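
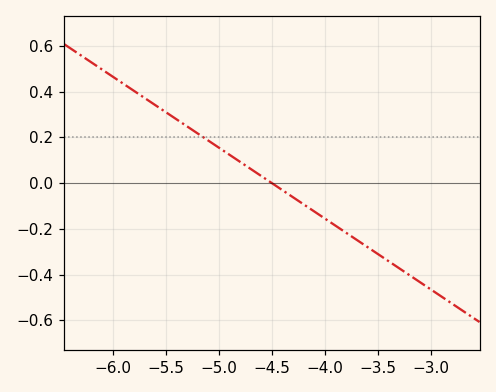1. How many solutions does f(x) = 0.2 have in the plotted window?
1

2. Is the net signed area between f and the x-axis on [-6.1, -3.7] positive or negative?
positive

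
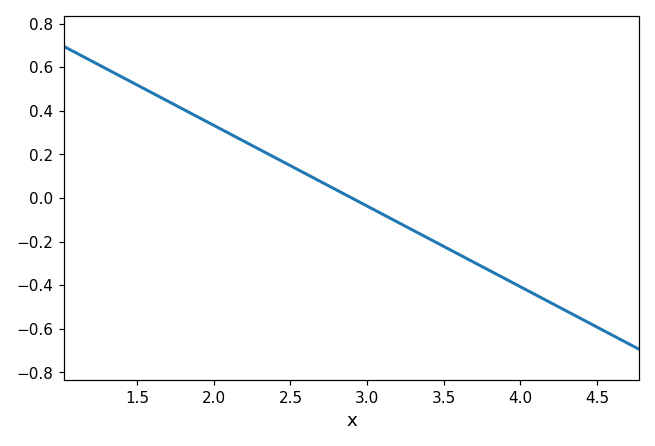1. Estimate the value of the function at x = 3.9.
-0.38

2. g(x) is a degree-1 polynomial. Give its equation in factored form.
y = -0.37(x - 2.9)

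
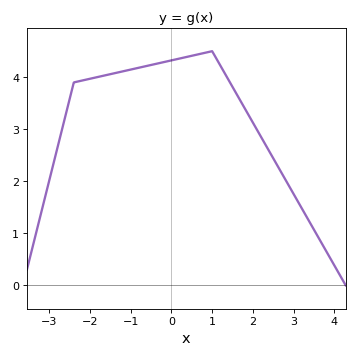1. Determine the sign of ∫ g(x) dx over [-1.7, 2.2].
positive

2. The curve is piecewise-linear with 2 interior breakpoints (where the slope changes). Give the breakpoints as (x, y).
(-2.4, 3.9); (1, 4.5)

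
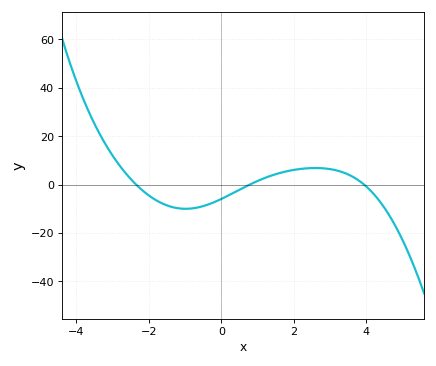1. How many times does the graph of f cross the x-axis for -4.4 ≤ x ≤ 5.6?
3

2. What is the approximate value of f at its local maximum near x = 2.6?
6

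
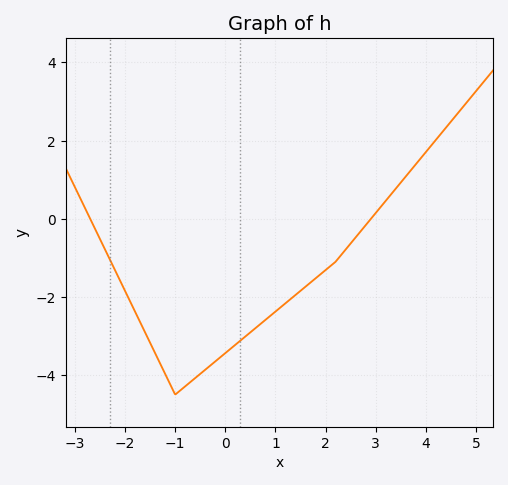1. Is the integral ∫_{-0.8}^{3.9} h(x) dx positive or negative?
negative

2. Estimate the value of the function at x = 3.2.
0.4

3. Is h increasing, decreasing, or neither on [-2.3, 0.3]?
neither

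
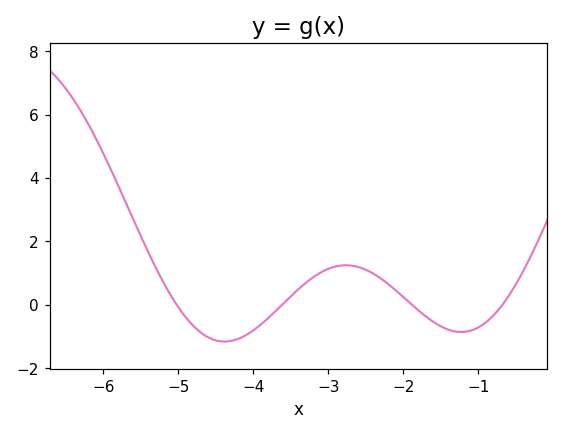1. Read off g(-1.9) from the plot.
0.032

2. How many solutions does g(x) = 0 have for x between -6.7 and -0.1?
4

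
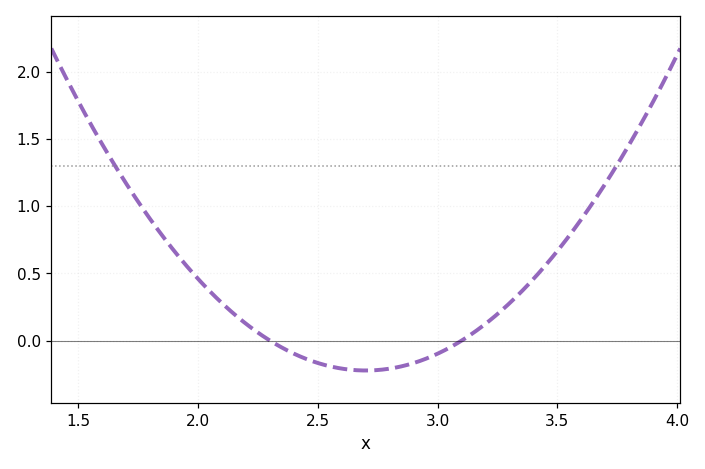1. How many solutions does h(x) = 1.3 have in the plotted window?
2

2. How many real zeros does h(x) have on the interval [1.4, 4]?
2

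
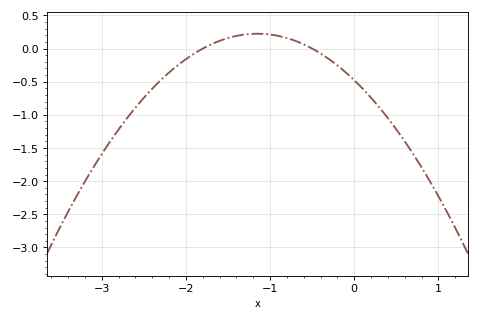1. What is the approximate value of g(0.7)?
-1.6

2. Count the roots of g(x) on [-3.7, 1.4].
2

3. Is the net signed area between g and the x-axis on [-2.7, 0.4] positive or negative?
negative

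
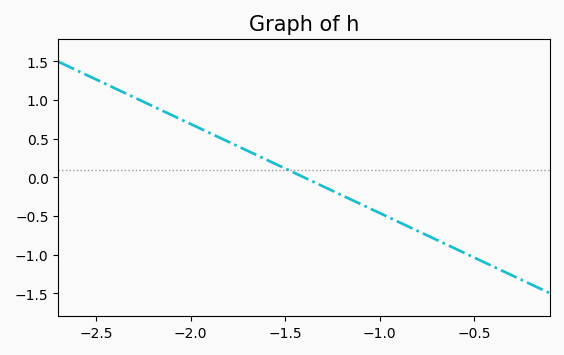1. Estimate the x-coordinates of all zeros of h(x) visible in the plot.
-1.4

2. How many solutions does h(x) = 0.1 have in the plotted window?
1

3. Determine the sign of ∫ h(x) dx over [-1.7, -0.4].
negative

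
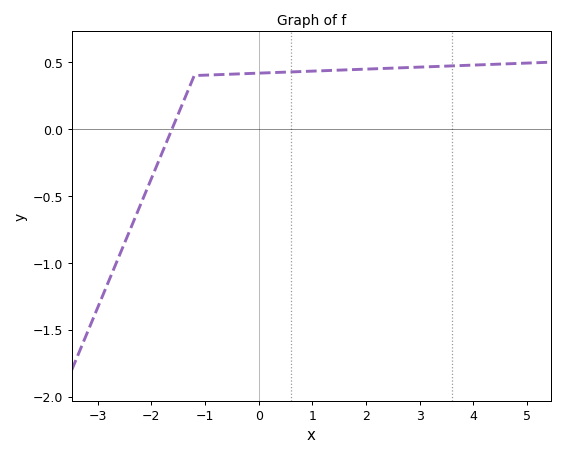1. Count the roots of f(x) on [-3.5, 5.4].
1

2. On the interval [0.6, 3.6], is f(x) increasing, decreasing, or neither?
increasing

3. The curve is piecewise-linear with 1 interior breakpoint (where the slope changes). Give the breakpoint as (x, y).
(-1.2, 0.4)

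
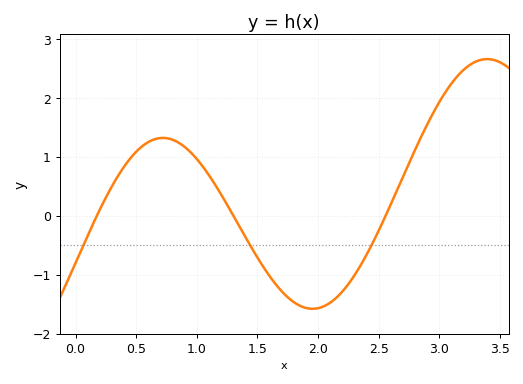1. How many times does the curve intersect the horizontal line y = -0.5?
3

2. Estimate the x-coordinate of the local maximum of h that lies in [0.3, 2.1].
0.7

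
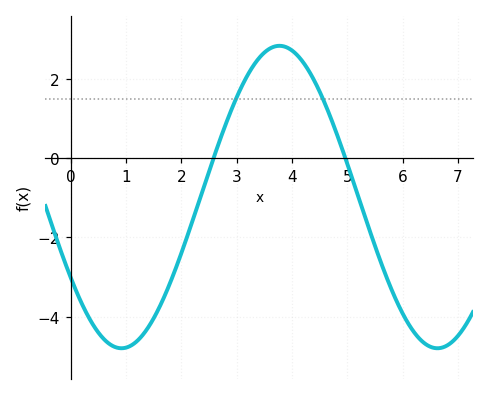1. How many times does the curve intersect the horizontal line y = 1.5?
2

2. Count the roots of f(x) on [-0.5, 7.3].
2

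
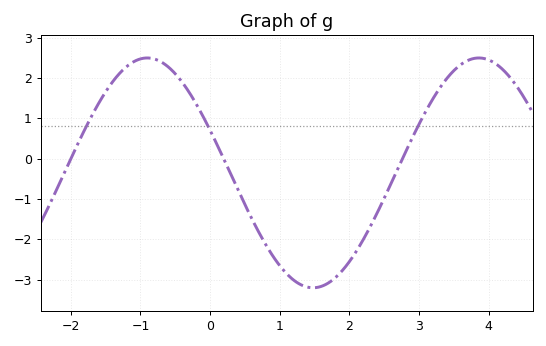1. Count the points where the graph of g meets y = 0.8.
3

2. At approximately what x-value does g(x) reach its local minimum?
1.5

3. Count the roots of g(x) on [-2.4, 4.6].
3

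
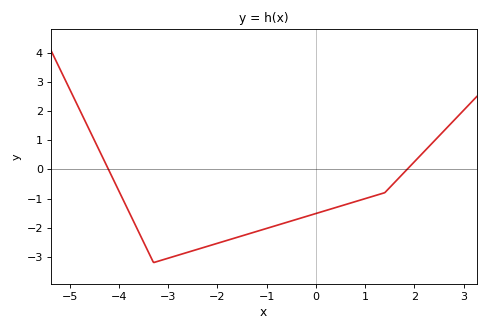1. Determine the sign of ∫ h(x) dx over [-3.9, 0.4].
negative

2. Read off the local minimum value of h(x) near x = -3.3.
-3.2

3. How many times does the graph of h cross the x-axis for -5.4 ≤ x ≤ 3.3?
2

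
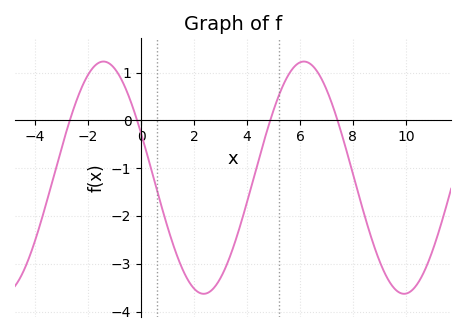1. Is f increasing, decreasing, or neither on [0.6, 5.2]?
neither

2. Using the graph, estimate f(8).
-1.12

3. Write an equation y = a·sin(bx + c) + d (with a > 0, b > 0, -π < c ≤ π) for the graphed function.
y = 2.43sin(0.83x + 2.75) - 1.2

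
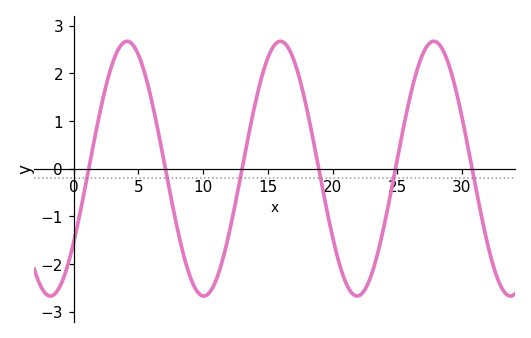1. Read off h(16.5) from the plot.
2.57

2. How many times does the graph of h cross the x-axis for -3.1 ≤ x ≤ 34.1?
6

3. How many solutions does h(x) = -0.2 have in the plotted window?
6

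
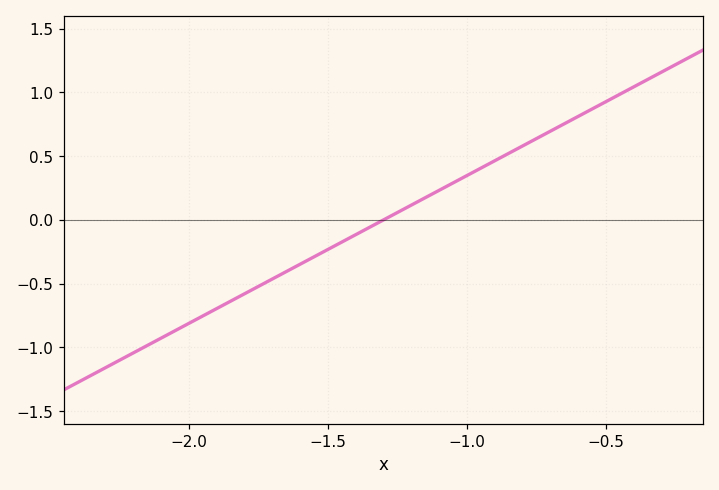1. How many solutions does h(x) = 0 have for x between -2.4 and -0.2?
1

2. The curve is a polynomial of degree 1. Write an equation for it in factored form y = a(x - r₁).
y = 1.16(x + 1.3)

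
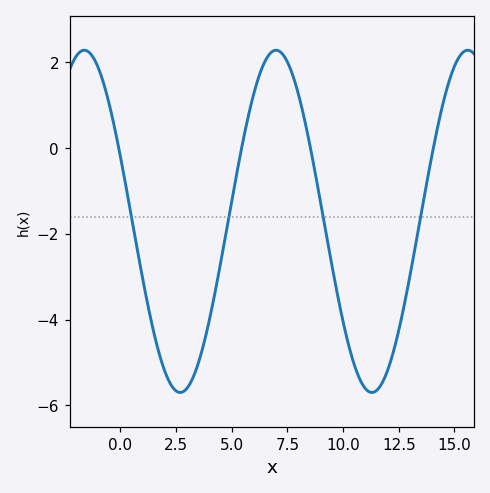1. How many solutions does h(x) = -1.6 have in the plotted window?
4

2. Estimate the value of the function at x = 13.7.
-1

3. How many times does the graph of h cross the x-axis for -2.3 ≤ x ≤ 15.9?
4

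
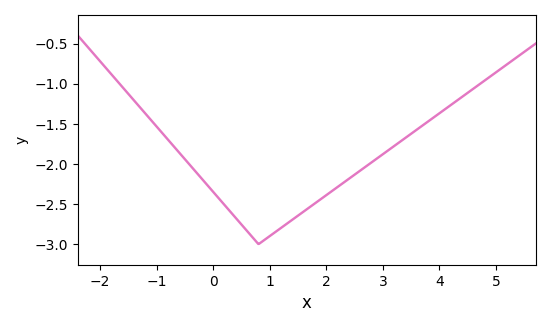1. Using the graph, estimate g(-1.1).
-1.45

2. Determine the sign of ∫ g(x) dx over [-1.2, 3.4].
negative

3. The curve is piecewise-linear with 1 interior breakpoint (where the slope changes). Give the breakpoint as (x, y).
(0.8, -3)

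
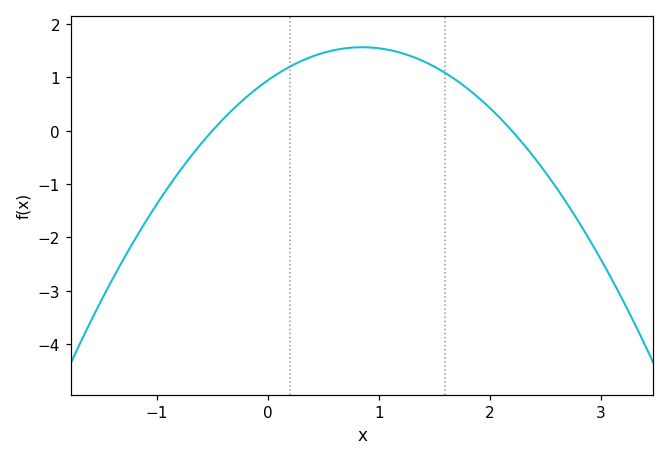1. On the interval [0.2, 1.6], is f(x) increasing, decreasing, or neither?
neither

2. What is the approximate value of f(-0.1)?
0.791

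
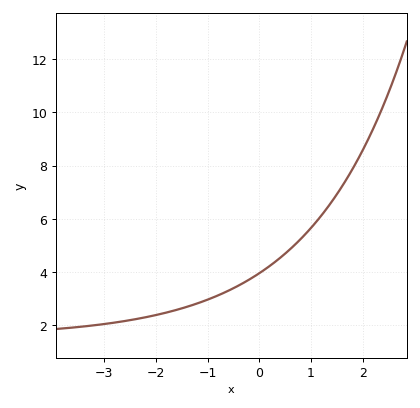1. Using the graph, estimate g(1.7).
7.6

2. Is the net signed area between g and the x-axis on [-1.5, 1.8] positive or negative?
positive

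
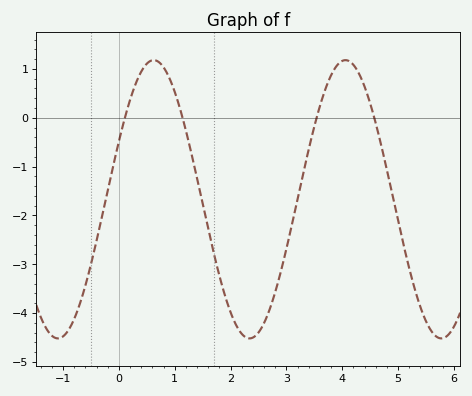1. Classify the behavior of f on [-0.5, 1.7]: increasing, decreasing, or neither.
neither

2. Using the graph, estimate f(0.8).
1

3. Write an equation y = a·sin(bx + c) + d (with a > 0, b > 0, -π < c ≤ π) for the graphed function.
y = 2.85sin(1.8x + 0.43) - 1.67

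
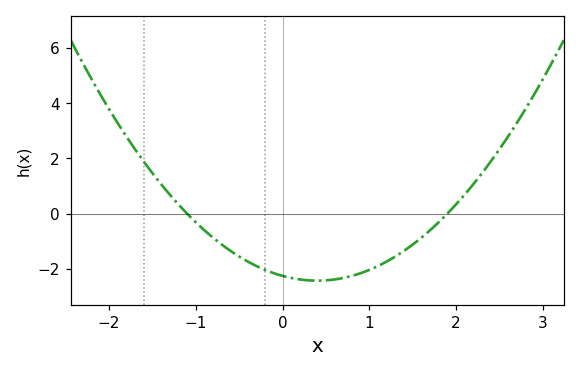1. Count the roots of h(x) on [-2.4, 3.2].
2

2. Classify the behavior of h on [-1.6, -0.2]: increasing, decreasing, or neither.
decreasing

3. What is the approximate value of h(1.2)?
-1.74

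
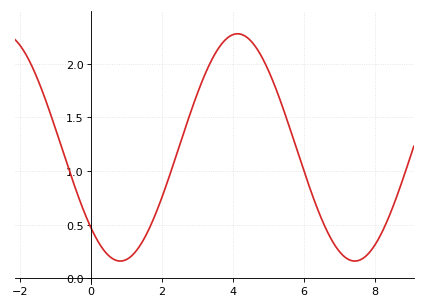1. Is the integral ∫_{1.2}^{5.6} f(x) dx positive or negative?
positive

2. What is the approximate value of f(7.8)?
0.223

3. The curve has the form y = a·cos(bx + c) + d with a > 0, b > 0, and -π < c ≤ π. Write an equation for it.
y = 1.06cos(0.95x + 2.36) + 1.22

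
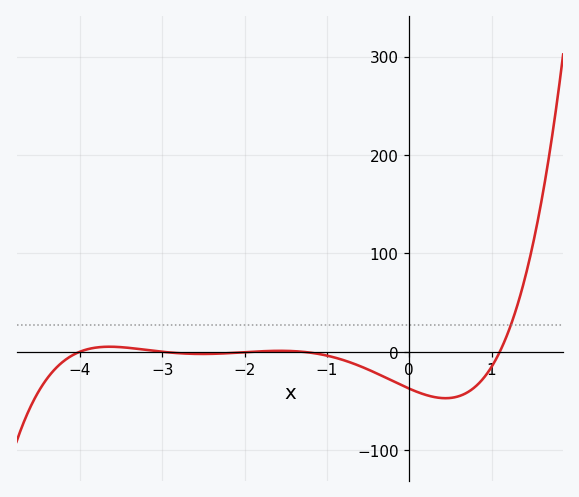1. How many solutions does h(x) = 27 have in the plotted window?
1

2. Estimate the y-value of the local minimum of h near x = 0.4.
-47.2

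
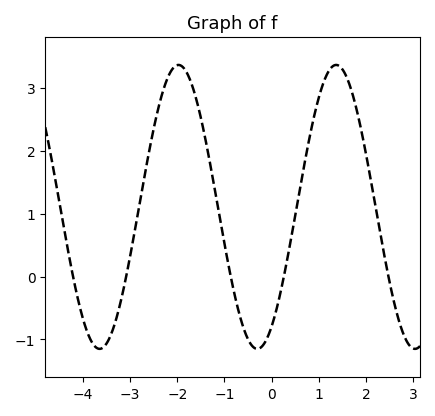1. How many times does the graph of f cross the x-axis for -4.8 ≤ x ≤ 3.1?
5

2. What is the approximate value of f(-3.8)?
-1.1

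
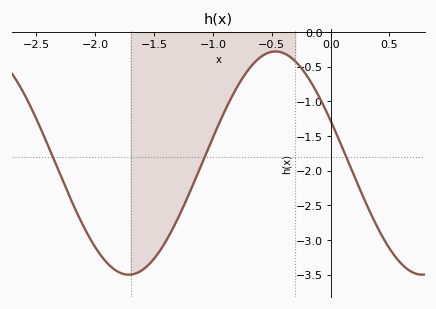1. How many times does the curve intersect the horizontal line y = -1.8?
3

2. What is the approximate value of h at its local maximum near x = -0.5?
-0.28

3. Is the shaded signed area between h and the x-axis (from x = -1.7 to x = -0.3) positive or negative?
negative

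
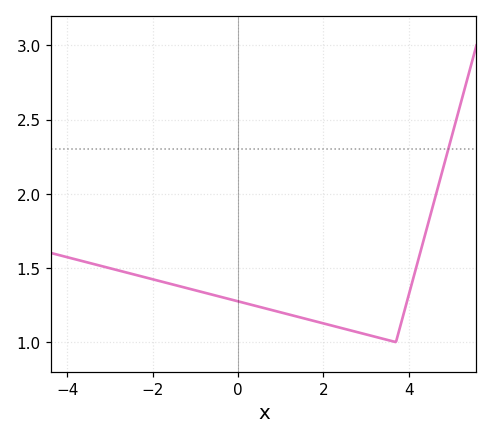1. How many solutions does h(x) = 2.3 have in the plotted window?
1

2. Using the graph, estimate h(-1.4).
1.38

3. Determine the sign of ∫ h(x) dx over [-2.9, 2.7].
positive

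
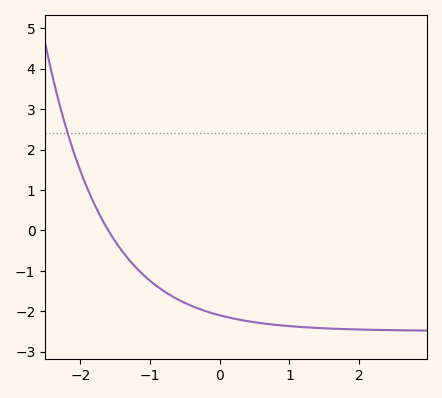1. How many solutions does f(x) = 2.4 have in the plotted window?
1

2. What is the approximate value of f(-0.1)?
-2.05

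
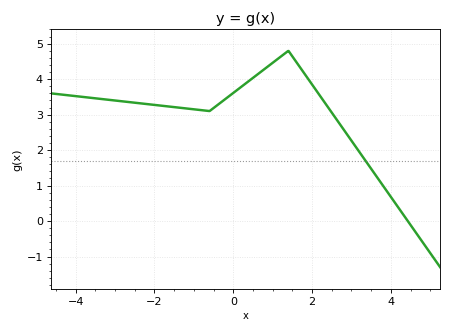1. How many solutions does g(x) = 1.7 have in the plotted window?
1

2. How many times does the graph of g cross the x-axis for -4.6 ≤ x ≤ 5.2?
1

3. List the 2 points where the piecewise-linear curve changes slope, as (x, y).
(-0.6, 3.1); (1.4, 4.8)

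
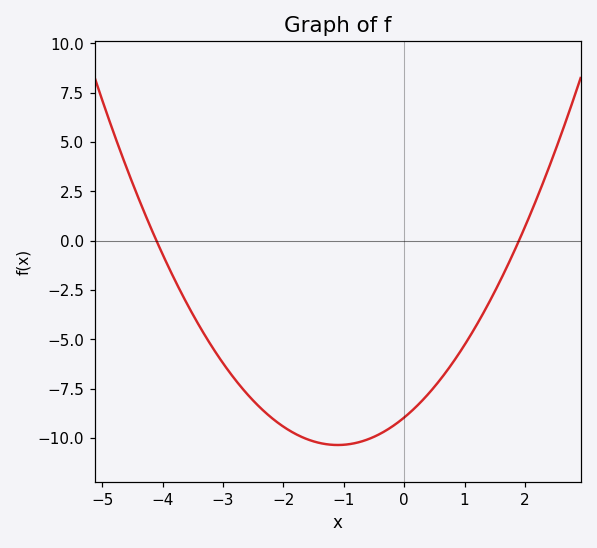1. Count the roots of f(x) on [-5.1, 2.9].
2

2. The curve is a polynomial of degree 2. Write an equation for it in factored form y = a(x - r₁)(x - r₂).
y = 1.15(x + 4.1)(x - 1.9)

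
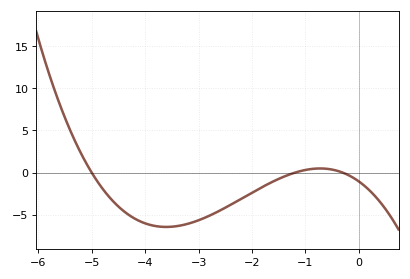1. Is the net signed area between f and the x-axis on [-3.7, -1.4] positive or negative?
negative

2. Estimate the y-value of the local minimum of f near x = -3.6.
-6.5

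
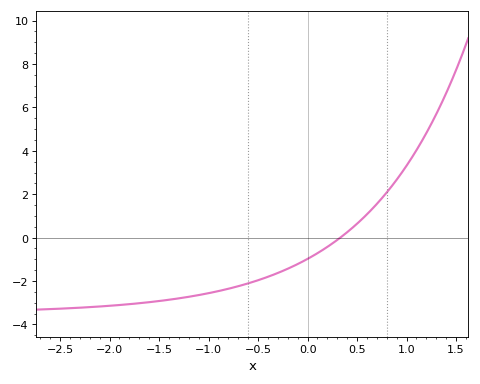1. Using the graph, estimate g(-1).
-2.56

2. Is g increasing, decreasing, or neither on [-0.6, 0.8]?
increasing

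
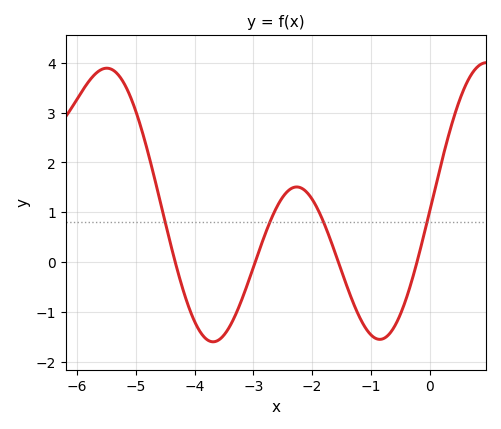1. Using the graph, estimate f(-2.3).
1.5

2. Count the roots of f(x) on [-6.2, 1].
4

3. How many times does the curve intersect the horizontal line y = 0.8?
4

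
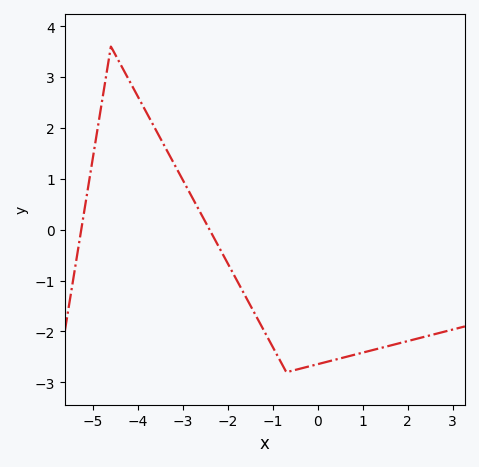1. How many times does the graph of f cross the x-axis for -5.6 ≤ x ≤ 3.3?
2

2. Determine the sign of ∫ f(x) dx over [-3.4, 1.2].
negative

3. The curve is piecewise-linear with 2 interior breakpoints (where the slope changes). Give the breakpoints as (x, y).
(-4.6, 3.6); (-0.7, -2.8)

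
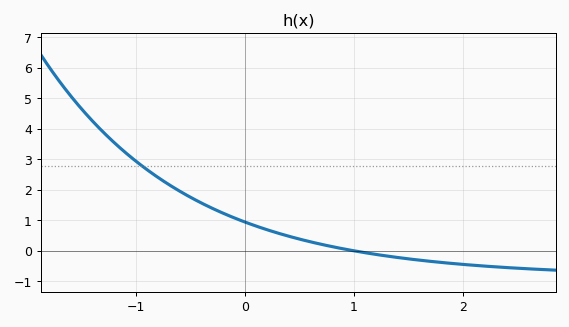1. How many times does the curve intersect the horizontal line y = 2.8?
1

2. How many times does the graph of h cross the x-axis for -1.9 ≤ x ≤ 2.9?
1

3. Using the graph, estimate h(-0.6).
2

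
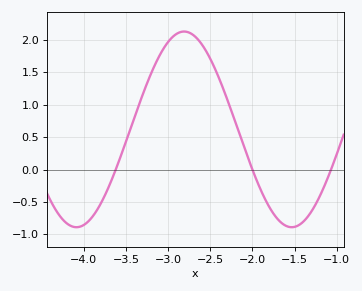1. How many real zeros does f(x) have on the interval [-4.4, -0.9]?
3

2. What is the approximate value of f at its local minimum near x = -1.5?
-0.89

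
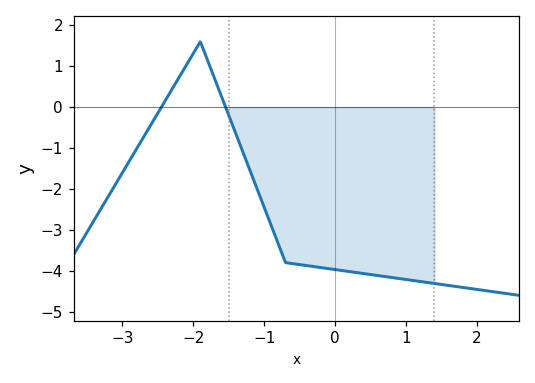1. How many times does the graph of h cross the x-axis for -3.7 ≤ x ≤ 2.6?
2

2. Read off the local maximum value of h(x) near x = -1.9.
1.6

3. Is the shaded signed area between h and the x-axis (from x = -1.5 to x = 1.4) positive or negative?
negative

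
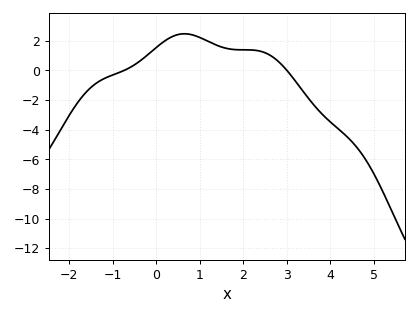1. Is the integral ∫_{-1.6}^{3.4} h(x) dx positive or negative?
positive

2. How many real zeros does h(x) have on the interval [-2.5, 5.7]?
2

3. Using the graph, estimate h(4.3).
-4.2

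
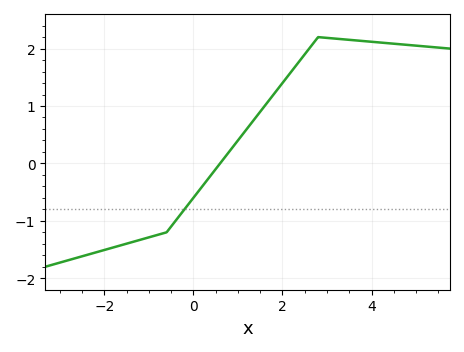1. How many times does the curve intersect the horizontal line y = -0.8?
1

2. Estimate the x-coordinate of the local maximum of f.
2.8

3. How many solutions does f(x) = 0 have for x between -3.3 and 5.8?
1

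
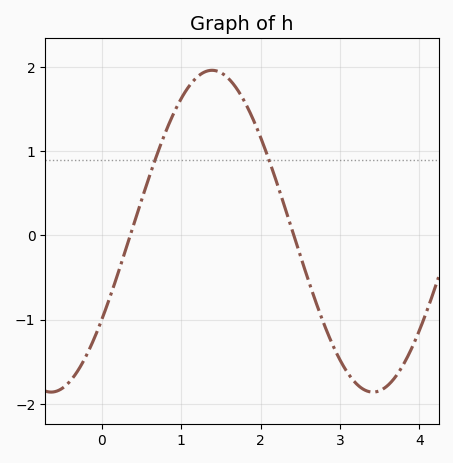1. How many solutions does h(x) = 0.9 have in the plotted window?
2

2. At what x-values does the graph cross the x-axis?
0.4, 2.4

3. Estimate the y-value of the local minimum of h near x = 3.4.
-1.9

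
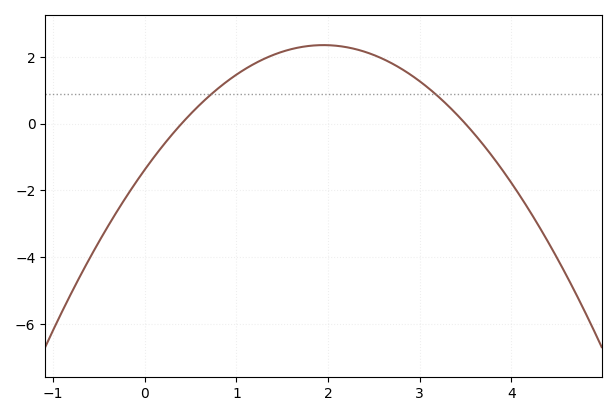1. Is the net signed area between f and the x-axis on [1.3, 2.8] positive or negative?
positive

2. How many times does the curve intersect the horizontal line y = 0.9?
2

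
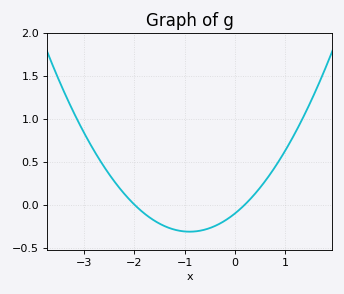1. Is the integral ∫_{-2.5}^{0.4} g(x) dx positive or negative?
negative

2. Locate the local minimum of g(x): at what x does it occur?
-0.9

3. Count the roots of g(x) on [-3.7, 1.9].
2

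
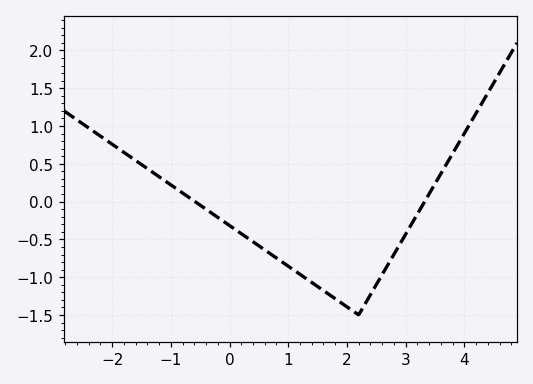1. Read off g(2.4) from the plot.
-1.23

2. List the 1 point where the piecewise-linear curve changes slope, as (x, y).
(2.2, -1.5)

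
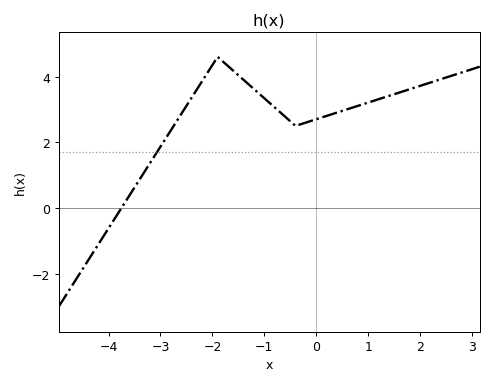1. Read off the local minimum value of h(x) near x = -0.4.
2.6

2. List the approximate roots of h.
-3.8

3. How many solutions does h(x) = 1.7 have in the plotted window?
1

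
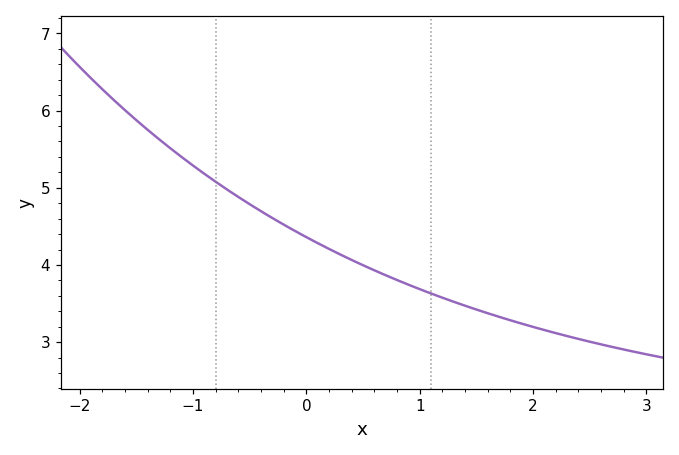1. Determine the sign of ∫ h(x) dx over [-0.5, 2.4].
positive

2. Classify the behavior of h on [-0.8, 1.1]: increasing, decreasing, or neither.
decreasing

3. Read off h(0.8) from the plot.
3.8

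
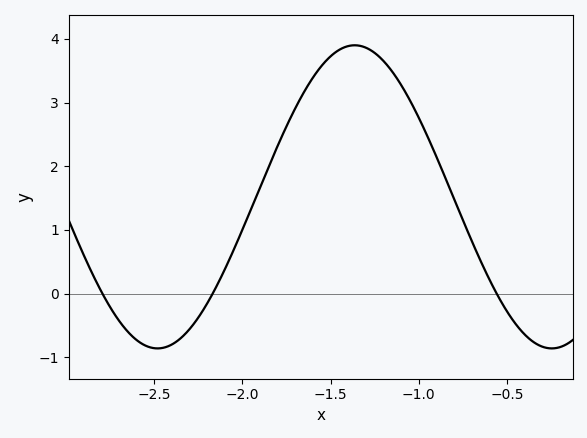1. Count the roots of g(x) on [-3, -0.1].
3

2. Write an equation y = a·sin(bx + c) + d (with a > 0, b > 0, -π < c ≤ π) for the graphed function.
y = 2.38sin(2.8x - 0.88) + 1.52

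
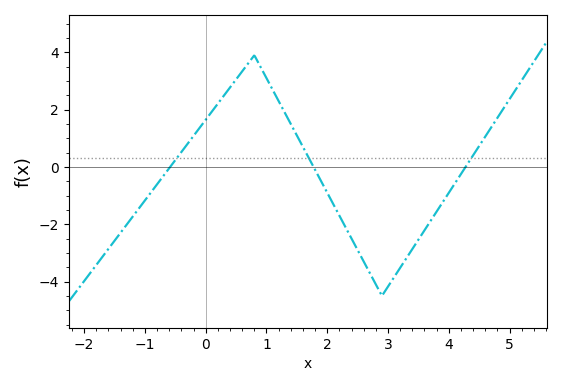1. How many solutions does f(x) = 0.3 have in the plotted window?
3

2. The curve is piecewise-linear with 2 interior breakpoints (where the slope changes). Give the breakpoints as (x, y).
(0.8, 3.9); (2.9, -4.5)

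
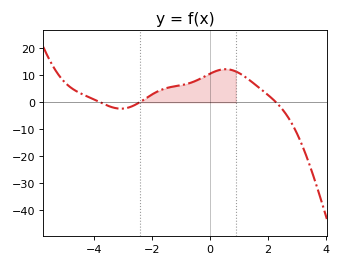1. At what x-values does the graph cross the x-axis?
-3.78, -2.42, 2.29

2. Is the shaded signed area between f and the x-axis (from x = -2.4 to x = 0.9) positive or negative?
positive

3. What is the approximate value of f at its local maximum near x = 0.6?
12.3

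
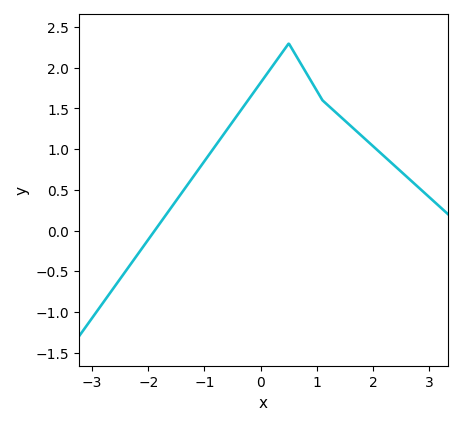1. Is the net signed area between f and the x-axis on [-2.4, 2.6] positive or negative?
positive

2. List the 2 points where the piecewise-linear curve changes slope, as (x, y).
(0.5, 2.3); (1.1, 1.6)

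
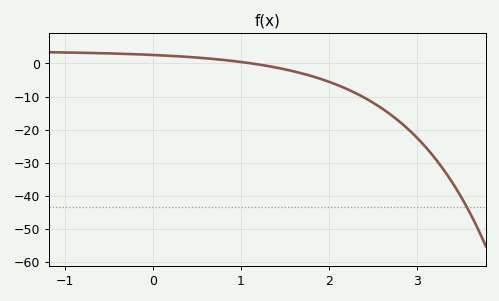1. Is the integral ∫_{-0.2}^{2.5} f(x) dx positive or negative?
negative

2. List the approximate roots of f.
1.12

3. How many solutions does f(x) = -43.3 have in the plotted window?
1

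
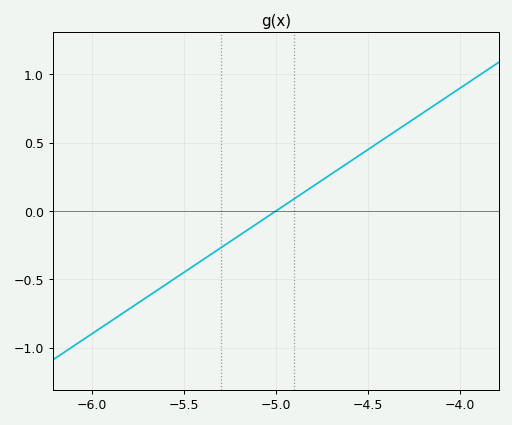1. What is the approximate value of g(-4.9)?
0.1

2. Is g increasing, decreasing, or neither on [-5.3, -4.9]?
increasing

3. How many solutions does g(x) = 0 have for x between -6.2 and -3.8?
1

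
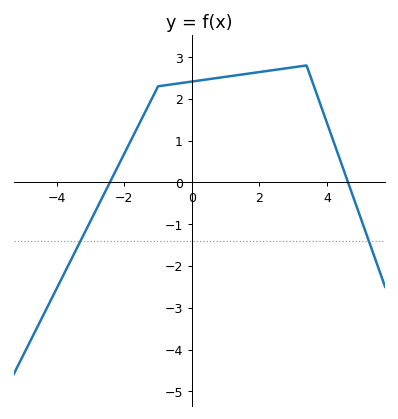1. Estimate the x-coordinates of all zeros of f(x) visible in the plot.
-2.4, 4.6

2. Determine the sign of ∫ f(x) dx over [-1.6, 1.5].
positive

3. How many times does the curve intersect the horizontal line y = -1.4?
2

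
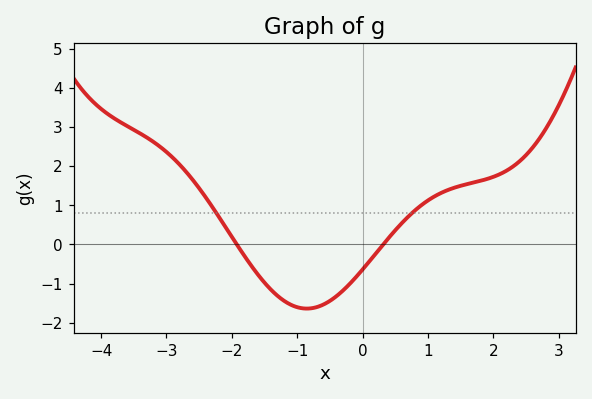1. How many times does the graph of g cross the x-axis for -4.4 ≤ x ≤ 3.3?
2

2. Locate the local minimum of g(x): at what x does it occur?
-0.854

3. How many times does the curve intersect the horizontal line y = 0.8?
2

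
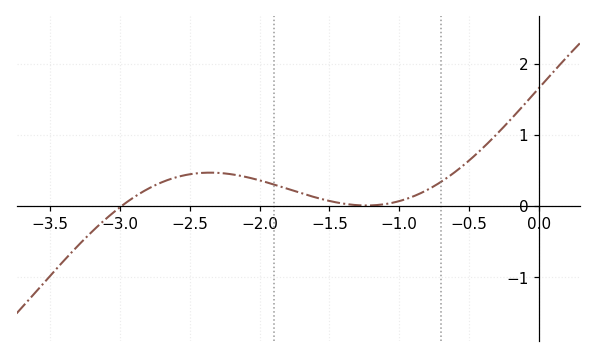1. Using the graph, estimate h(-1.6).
0.124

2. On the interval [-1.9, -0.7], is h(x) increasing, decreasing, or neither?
neither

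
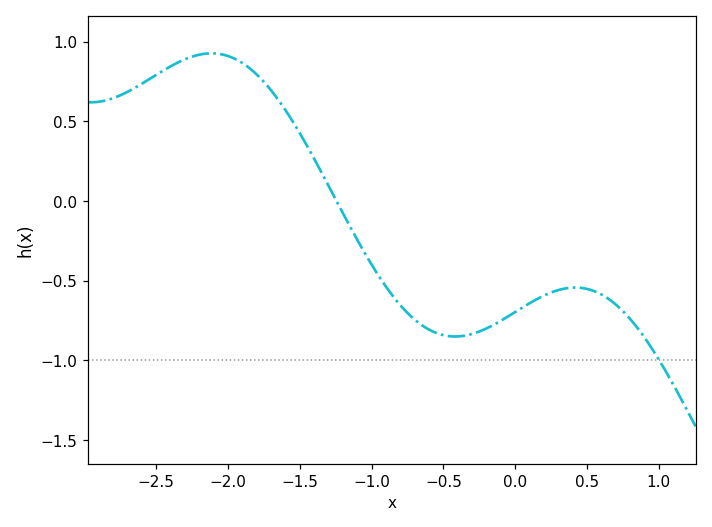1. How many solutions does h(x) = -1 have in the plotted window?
1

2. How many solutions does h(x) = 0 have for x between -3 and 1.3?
1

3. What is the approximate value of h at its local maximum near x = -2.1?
0.927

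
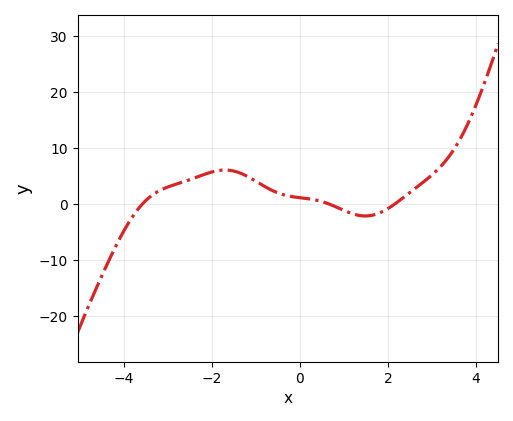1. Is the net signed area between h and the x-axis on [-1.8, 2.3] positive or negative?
positive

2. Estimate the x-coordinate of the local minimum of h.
1.49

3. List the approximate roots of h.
-3.58, 0.666, 2.15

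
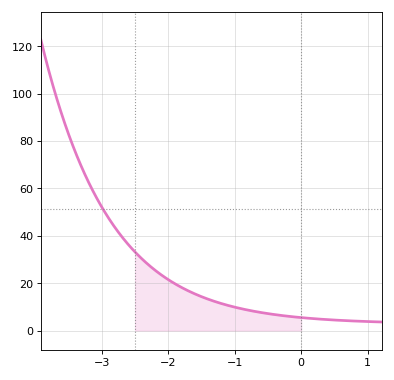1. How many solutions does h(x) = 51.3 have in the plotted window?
1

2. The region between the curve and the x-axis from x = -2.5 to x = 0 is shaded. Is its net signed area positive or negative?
positive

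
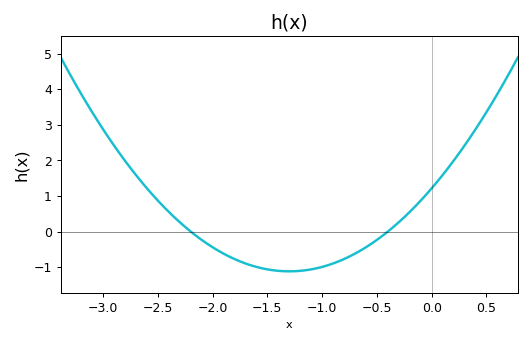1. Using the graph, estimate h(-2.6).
1.2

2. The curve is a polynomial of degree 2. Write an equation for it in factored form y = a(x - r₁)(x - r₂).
y = 1.38(x + 2.2)(x + 0.4)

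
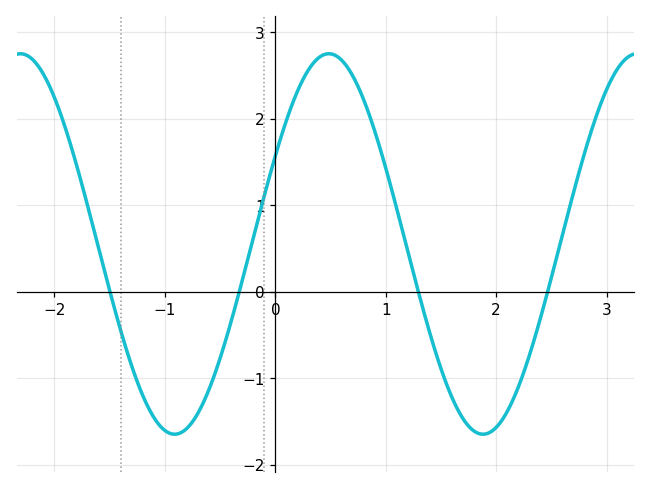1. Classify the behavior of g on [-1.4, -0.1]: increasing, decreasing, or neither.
neither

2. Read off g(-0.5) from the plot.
-0.8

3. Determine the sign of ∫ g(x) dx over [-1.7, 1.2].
positive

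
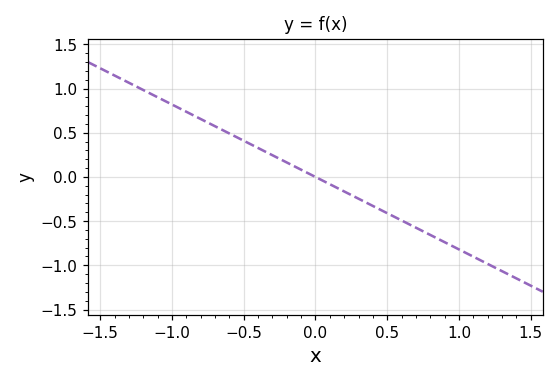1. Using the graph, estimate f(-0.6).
0.5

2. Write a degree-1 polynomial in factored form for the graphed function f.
y = -0.82(x - 0)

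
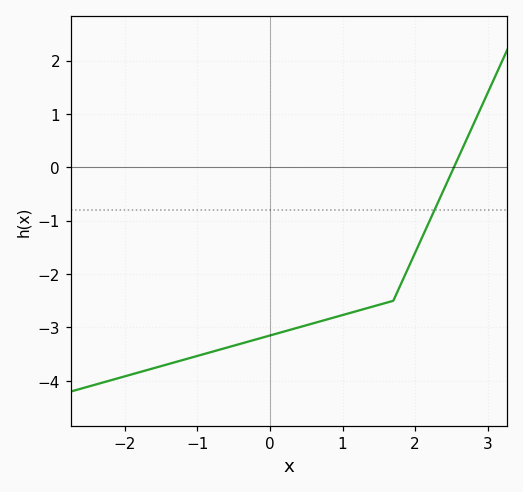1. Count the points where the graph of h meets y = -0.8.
1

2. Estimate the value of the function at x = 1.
-2.77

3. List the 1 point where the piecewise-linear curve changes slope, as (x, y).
(1.7, -2.5)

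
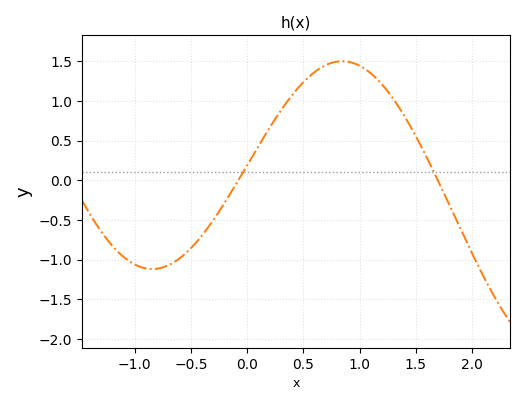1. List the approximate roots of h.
-0.1, 1.7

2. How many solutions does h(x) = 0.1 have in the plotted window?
2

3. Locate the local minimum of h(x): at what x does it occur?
-0.8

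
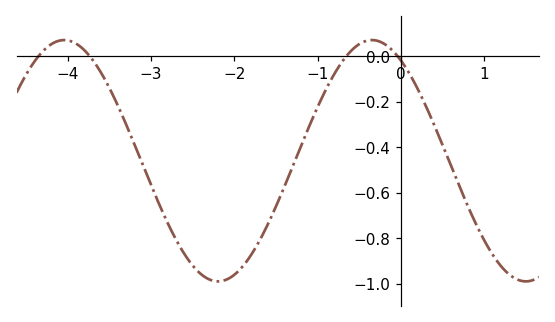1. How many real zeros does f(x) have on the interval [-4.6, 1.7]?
4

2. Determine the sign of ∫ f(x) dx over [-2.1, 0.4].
negative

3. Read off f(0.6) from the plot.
-0.481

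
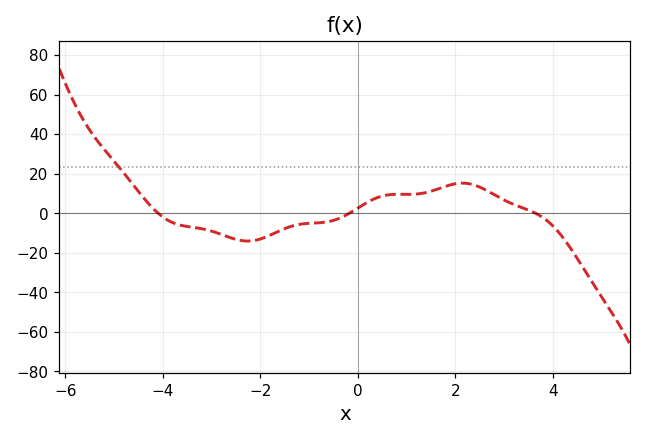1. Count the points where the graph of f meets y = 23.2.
1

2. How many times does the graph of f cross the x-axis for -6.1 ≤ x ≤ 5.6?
3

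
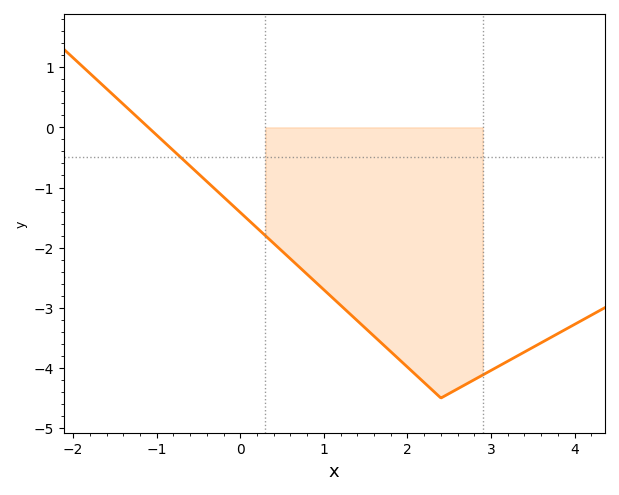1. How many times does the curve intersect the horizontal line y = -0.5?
1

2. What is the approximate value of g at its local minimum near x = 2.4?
-4.5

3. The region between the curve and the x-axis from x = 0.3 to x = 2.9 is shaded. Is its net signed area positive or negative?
negative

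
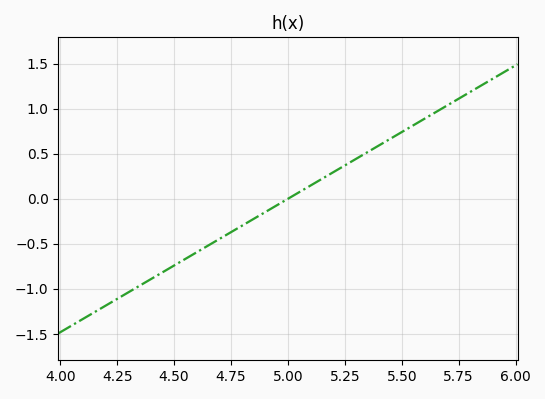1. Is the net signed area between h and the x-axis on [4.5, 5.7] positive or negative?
positive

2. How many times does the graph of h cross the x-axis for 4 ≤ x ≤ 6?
1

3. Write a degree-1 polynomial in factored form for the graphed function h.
y = 1.48(x - 5)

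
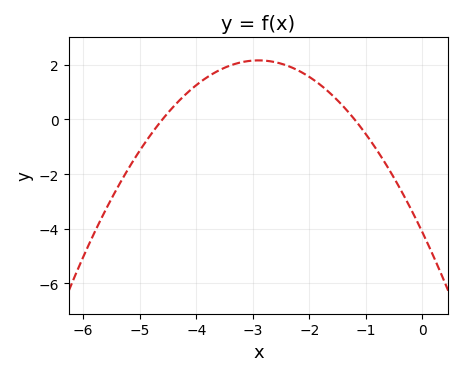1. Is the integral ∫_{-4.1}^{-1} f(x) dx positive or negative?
positive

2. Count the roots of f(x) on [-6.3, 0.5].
2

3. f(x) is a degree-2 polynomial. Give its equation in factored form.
y = -0.75(x + 4.6)(x + 1.2)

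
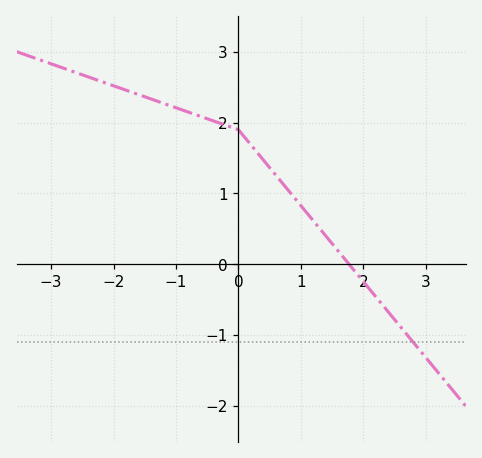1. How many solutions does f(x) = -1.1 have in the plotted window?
1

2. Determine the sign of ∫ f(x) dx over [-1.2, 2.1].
positive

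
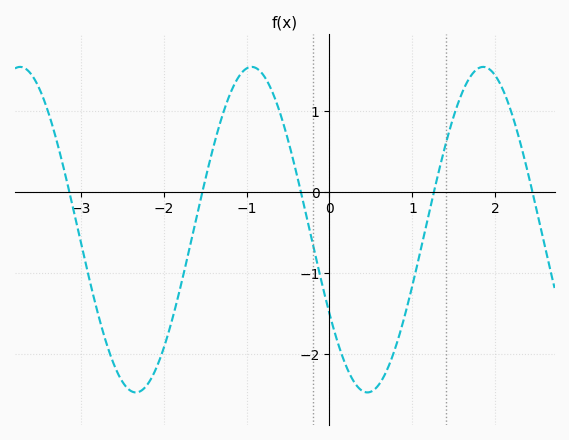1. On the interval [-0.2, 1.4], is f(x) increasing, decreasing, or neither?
neither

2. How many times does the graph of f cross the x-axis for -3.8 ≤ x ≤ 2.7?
5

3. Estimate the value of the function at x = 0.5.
-2.47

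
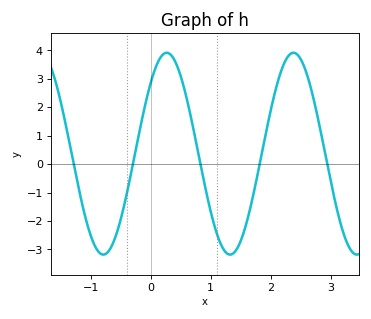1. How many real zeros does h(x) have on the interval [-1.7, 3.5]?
5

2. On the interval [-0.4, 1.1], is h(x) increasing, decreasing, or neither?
neither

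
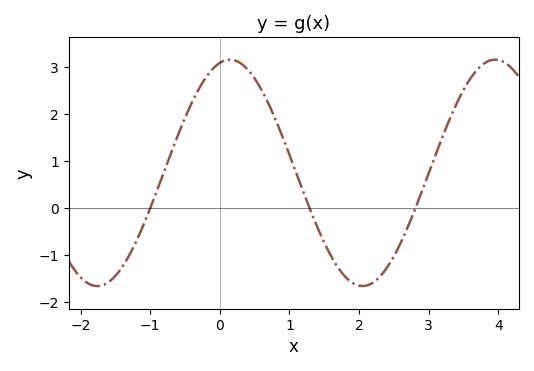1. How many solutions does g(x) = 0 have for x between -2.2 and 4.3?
3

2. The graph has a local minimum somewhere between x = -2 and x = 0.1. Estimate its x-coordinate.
-1.76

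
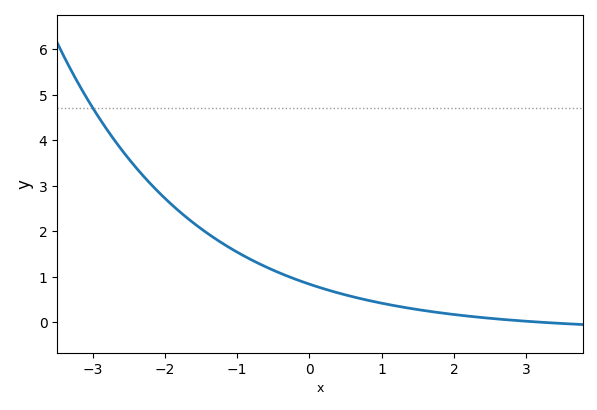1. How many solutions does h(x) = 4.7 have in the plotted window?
1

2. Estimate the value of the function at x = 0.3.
0.7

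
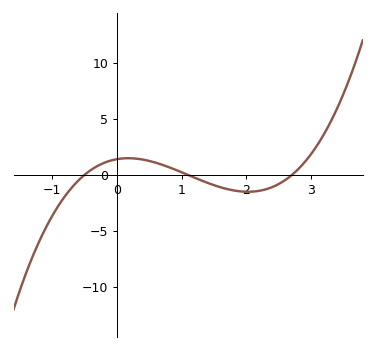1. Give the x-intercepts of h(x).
-0.5, 1.1, 2.7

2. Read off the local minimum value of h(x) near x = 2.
-1.5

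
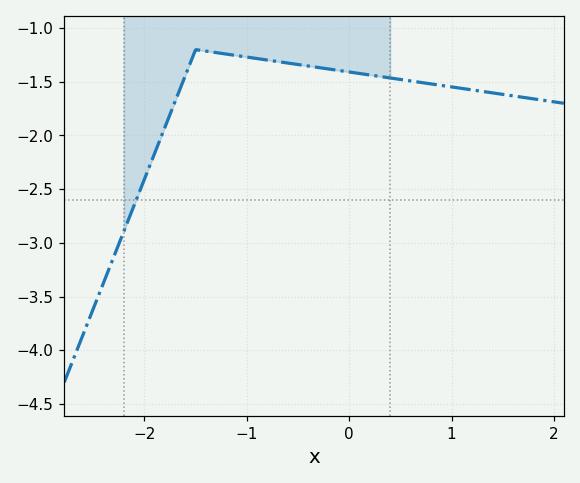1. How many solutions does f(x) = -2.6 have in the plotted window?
1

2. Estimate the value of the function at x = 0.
-1.4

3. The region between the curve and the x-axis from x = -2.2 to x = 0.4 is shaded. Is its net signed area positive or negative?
negative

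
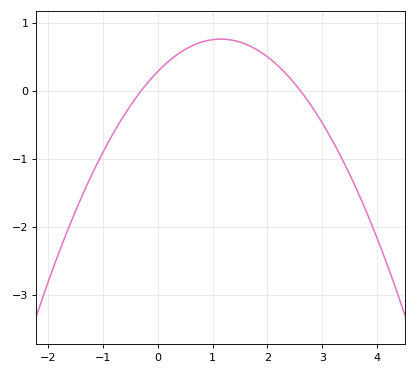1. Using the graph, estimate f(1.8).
0.6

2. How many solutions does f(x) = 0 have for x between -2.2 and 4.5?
2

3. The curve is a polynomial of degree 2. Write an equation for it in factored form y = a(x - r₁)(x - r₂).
y = -0.36(x + 0.3)(x - 2.6)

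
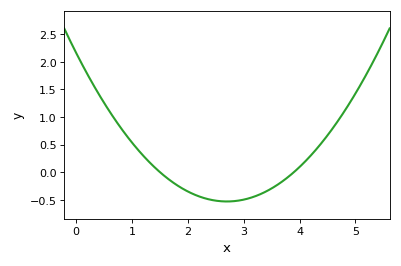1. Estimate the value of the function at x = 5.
1.42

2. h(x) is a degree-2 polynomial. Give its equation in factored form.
y = 0.37(x - 1.5)(x - 3.9)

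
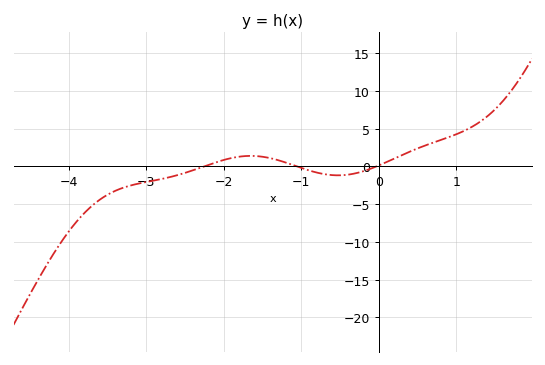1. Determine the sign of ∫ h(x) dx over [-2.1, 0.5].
positive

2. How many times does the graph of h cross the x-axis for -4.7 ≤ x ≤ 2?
3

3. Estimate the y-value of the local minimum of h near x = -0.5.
-1.17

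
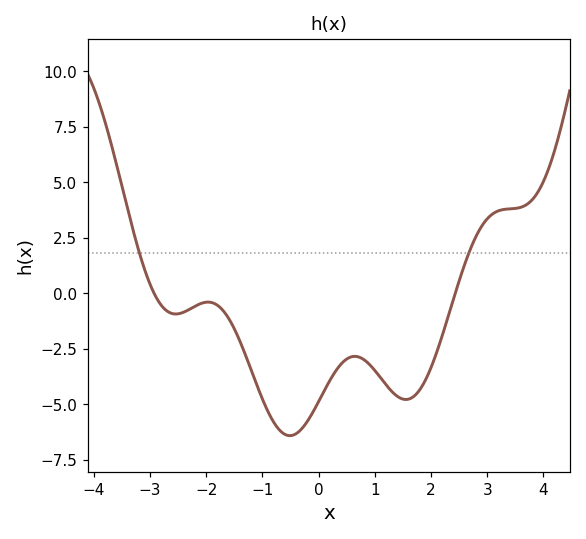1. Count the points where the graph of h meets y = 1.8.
2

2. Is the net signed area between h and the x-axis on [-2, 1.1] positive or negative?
negative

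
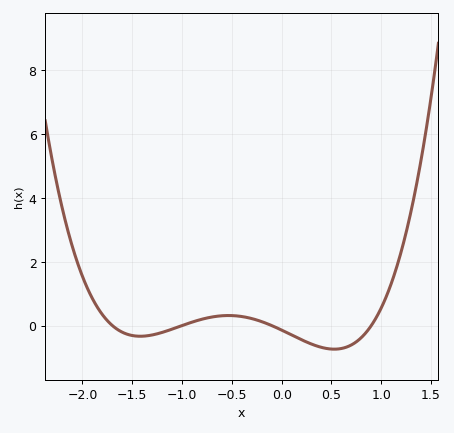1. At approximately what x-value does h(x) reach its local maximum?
-0.534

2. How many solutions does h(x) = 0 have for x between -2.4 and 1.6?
4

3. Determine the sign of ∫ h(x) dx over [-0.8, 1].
negative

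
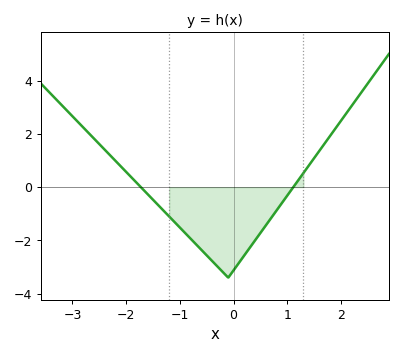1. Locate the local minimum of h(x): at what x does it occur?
-0.101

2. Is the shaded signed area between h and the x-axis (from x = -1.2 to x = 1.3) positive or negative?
negative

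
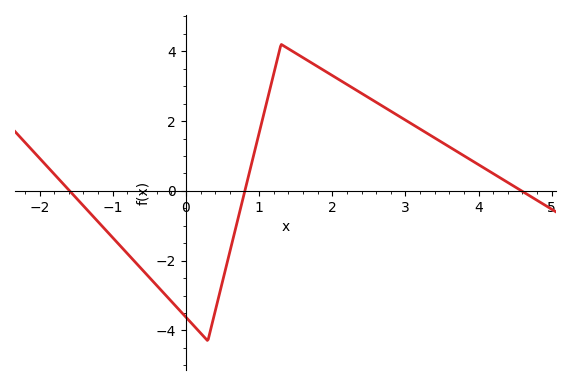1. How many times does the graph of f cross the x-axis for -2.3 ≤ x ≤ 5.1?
3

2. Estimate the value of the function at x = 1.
1.65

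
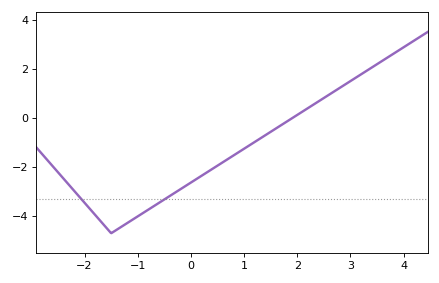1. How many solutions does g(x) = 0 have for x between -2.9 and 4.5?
1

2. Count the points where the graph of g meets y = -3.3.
2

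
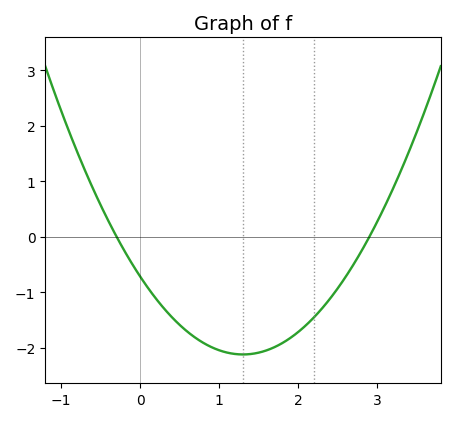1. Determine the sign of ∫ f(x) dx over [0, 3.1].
negative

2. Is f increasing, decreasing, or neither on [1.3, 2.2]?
increasing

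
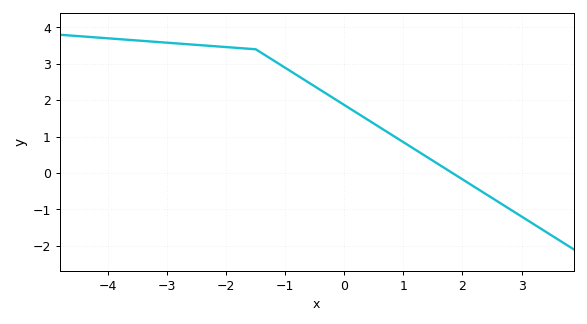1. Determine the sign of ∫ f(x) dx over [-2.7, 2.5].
positive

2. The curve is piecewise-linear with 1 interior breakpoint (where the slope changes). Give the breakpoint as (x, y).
(-1.5, 3.4)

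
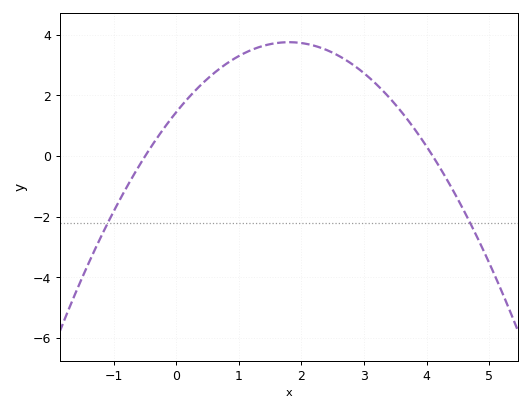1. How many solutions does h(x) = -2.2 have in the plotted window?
2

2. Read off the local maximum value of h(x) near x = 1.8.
3.76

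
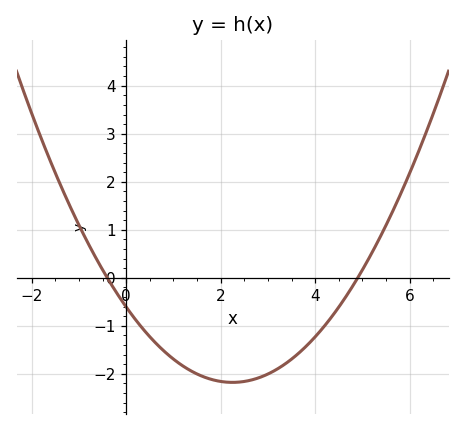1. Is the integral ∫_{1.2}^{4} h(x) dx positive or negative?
negative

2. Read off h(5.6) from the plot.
1.3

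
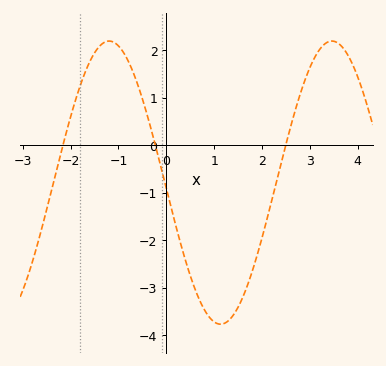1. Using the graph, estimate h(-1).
2.09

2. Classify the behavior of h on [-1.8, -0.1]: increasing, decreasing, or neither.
neither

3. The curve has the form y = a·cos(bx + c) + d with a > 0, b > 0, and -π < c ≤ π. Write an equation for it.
y = 2.98cos(1.35x + 1.61) - 0.79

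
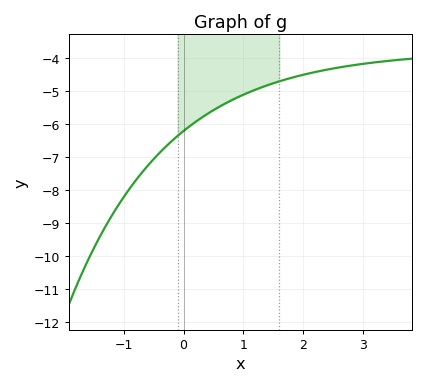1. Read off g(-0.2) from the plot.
-6.51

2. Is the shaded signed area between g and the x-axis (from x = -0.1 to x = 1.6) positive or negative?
negative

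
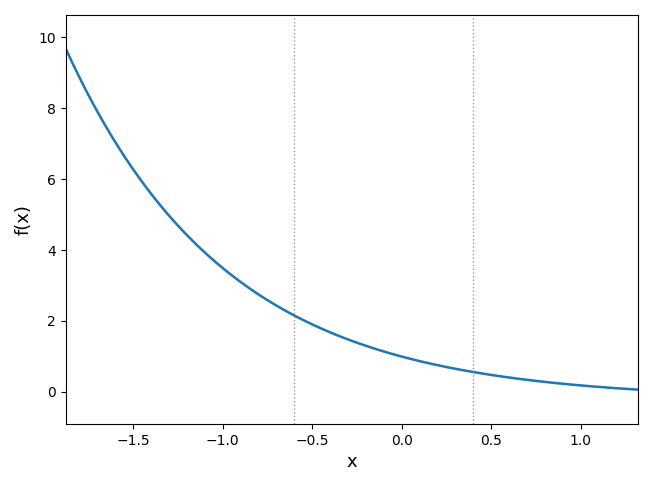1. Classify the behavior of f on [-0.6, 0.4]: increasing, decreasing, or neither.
decreasing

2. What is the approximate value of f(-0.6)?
2.2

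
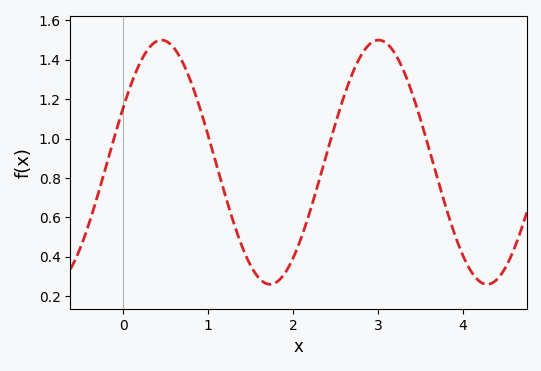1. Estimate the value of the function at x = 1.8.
0.269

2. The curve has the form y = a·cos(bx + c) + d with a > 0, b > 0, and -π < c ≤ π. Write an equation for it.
y = 0.62cos(2.46x - 1.11) + 0.88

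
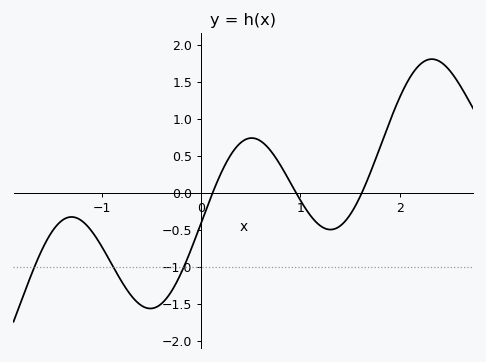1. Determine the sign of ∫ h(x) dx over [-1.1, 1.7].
negative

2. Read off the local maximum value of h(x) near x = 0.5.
0.741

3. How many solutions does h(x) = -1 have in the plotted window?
3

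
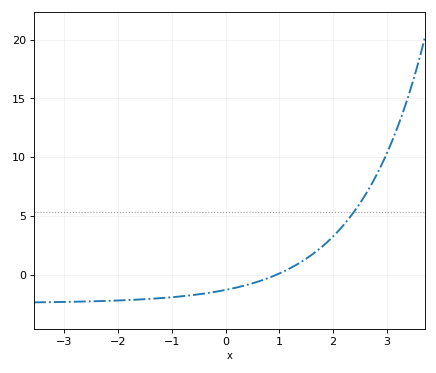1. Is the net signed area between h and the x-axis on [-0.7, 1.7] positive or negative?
negative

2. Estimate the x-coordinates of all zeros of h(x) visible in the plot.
0.9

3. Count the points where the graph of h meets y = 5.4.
1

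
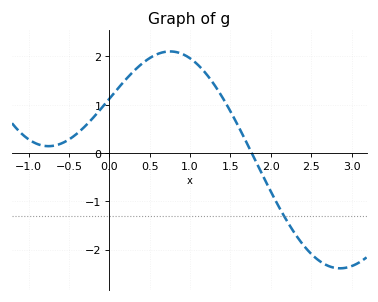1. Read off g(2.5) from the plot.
-2.09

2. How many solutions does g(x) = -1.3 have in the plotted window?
1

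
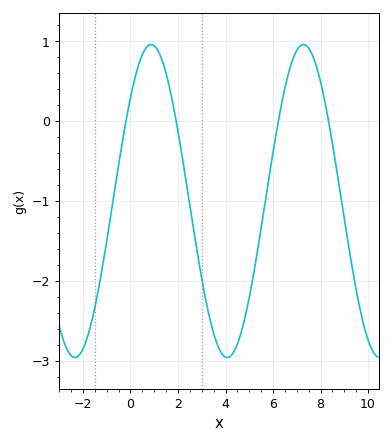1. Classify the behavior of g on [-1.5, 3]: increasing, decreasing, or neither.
neither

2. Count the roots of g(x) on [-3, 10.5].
4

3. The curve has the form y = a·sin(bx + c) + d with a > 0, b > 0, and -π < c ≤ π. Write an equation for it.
y = 1.96sin(0.98x + 0.72) - 1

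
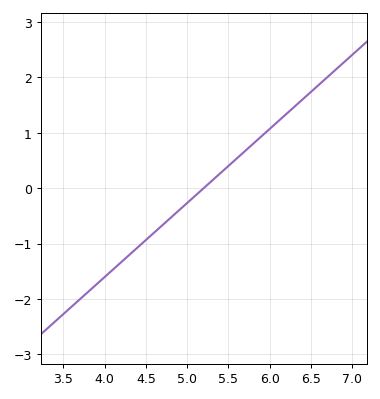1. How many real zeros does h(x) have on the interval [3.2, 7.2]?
1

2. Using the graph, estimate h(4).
-1.61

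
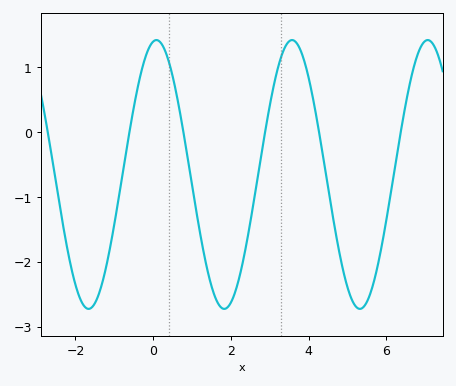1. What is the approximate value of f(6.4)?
0.1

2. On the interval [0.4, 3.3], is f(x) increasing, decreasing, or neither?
neither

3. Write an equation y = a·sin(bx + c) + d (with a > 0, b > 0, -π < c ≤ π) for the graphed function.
y = 2.07sin(1.8x + 1.4) - 0.65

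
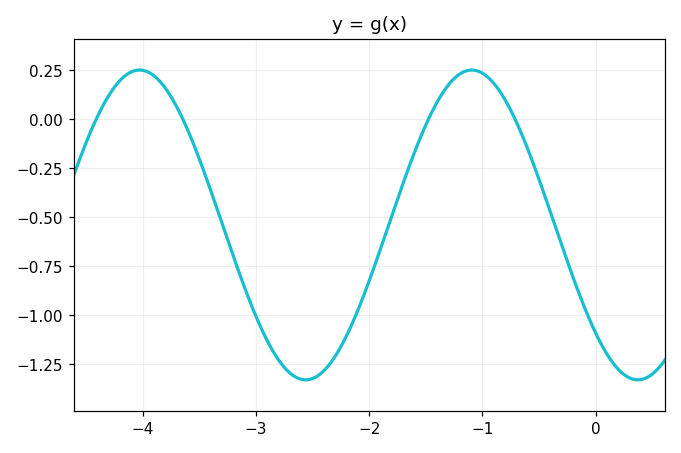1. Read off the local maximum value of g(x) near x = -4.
0.24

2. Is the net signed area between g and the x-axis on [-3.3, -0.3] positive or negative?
negative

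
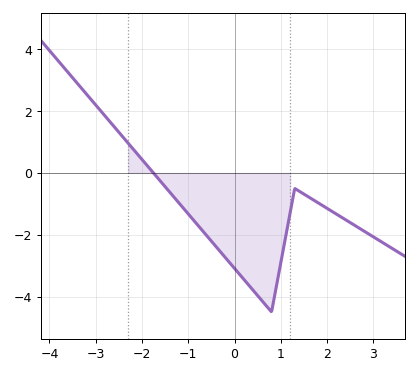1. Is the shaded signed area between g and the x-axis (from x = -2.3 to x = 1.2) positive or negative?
negative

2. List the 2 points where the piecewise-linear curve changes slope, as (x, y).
(0.8, -4.5); (1.3, -0.5)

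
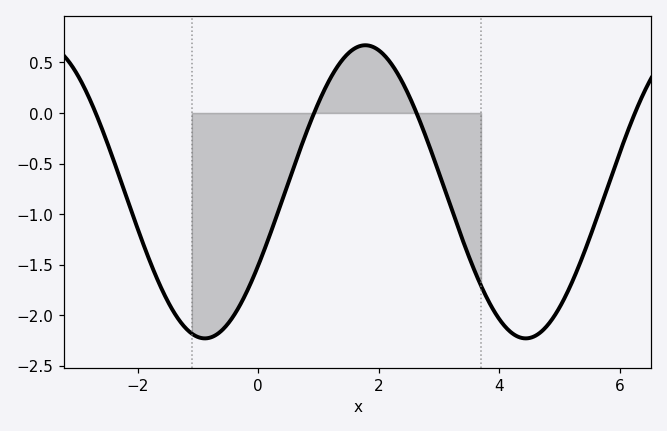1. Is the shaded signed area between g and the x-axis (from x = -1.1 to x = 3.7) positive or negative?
negative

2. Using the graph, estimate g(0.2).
-1.2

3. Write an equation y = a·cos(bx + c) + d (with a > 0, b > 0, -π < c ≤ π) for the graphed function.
y = 1.45cos(1.2x - 2.1) - 0.78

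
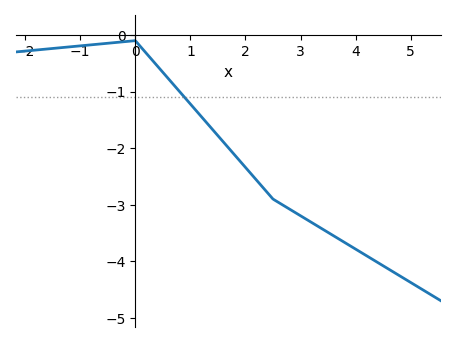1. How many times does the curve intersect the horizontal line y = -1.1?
1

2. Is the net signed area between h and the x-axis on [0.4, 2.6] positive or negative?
negative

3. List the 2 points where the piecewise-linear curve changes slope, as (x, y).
(0, -0.1); (2.5, -2.9)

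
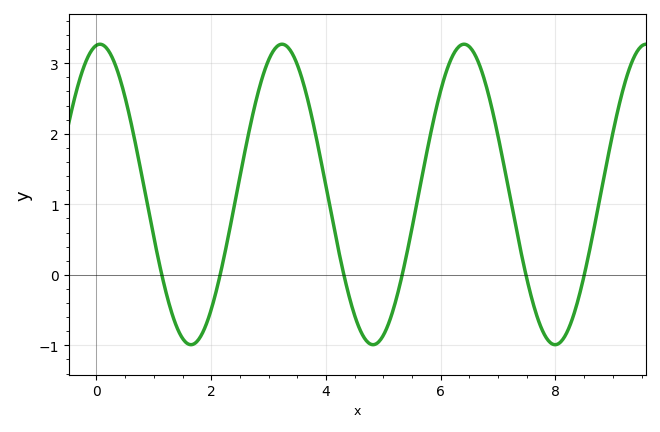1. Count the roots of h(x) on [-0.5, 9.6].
6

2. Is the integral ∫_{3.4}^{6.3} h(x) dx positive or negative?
positive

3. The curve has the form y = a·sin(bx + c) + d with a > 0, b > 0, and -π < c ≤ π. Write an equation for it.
y = 2.13sin(2x + 1.5) + 1.14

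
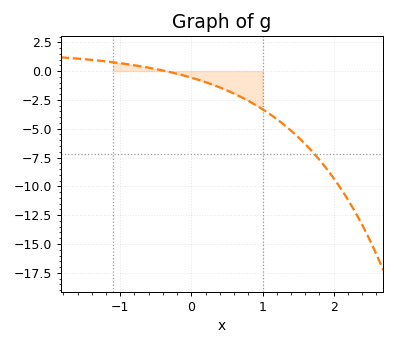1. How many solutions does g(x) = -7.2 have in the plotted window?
1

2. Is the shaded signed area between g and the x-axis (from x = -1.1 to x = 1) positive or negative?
negative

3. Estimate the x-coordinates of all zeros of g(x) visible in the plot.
-0.361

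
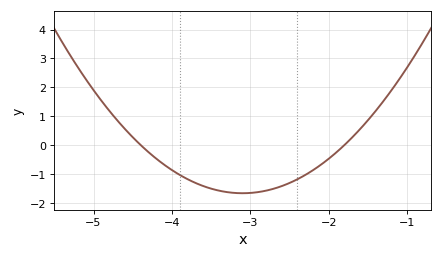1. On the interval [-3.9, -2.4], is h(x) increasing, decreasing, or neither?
neither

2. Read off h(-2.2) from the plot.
-0.9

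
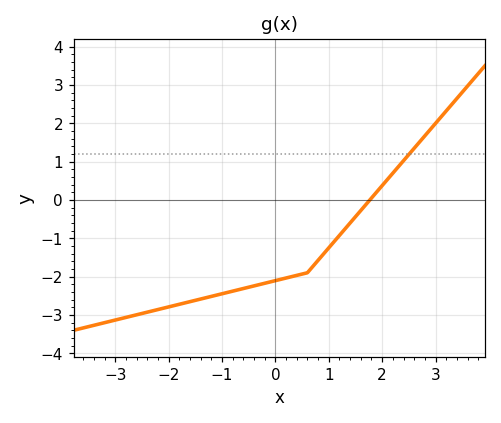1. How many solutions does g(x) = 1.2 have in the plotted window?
1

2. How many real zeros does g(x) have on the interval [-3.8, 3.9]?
1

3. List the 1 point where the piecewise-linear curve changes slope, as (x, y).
(0.6, -1.9)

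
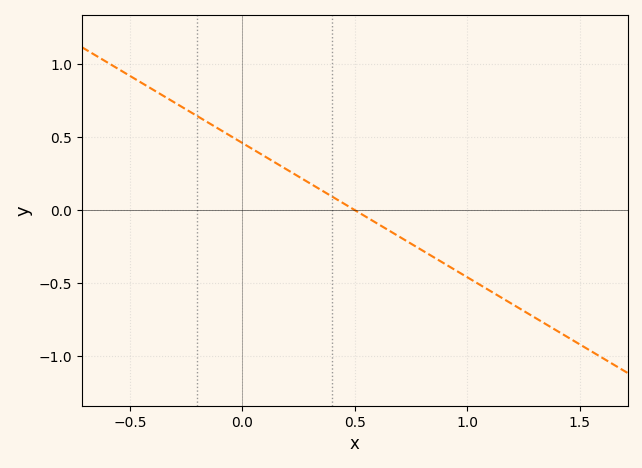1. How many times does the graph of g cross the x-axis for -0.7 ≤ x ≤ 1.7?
1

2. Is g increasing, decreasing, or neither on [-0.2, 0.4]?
decreasing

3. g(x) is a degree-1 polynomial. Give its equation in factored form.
y = -0.92(x - 0.5)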